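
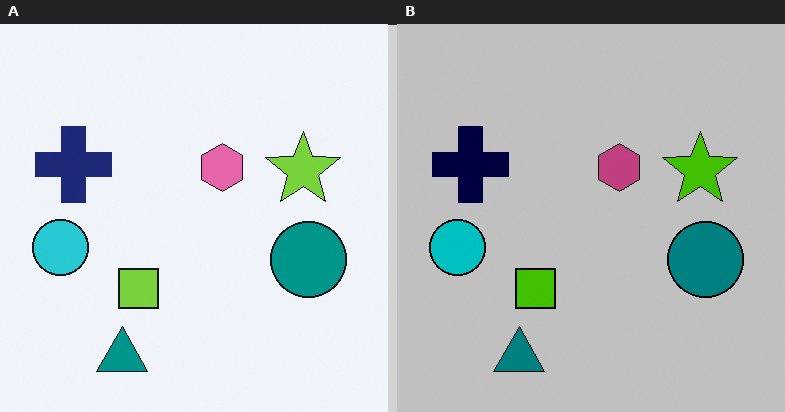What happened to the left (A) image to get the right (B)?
The transformation is: heavily posterized to just a handful of flat colors.

Each flat color has snapped to a coarser quantized level — most visibly, the near-white background has dropped to a flat grey.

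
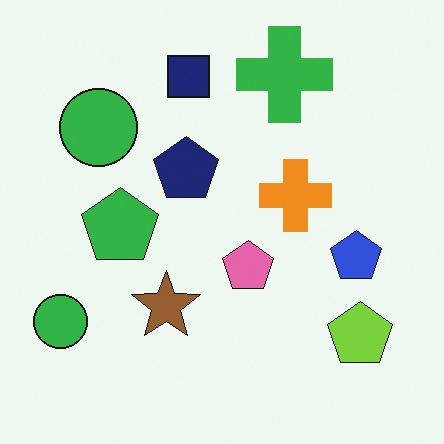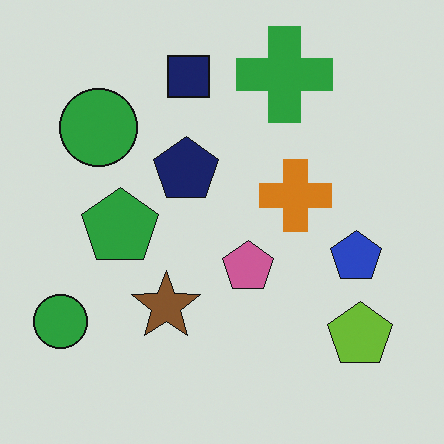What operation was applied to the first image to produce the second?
The image was darkened a little.

Every pixel — background and shapes alike — is uniformly darkened.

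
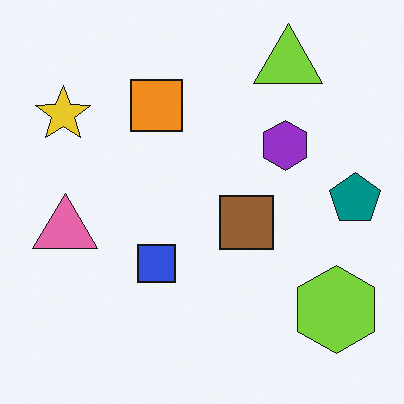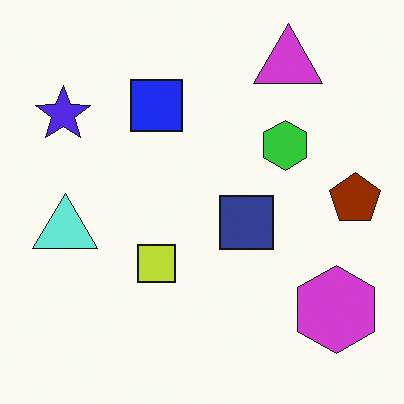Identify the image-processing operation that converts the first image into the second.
It was hue-shifted by a large amount.

Every shape's color has rotated by the same amount around the hue wheel — a uniform hue shift.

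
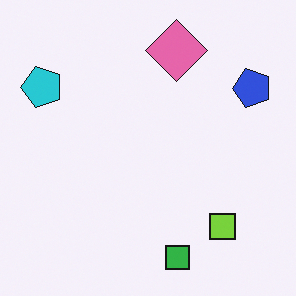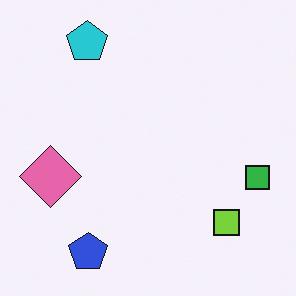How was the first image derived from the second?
The first image is the second transposed (reflected across the top-left ↔ bottom-right diagonal).

Shapes have swapped their row and column positions — what was in the top-right is now in the bottom-left — a diagonal reflection.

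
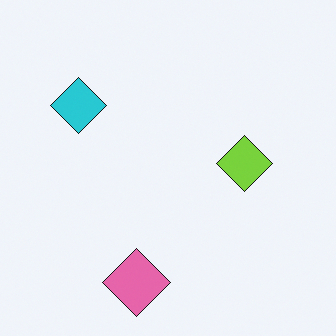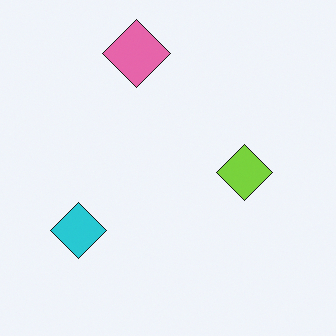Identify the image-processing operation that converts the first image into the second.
The second image is the first flipped vertically (top ↔ bottom).

The pink diamond is in the bottom of the first image and the top of the second — shapes on opposite sides of the horizontal midline have swapped in a mirror flip.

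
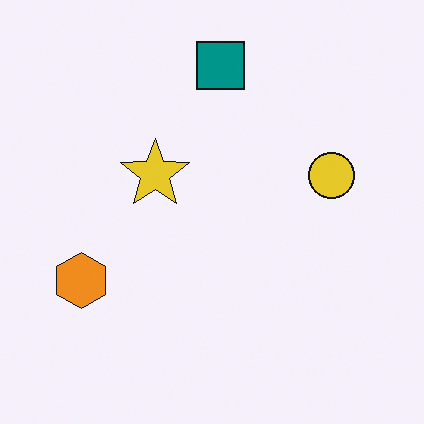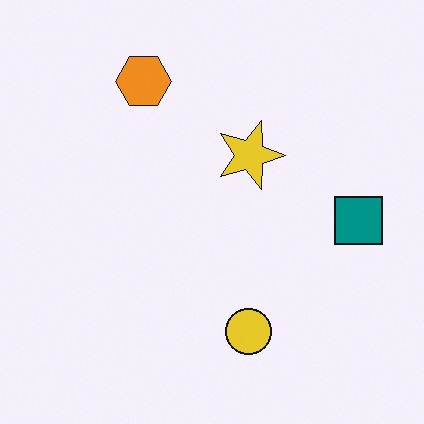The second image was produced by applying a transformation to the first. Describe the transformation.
It was rotated 90° clockwise.

The orange hexagon sits in the left of the first image and the top of the second — consistent with a whole-image 90° clockwise rotation.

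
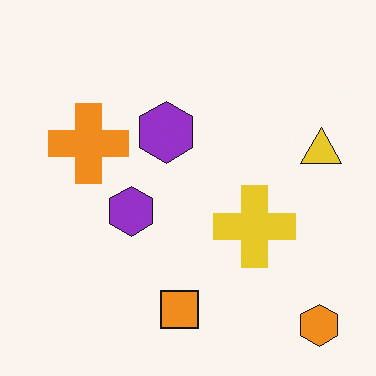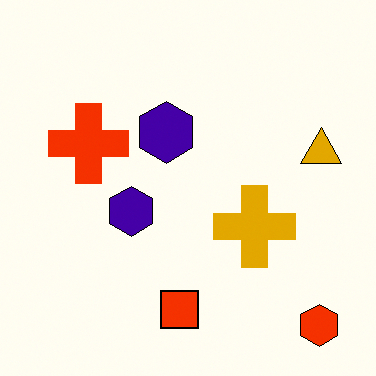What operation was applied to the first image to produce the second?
The transformation is: boosted in contrast.

Tones are pushed away from mid-grey across the whole image — a global contrast change.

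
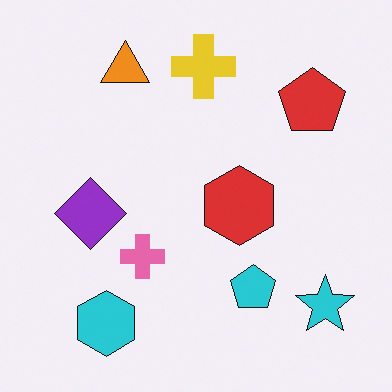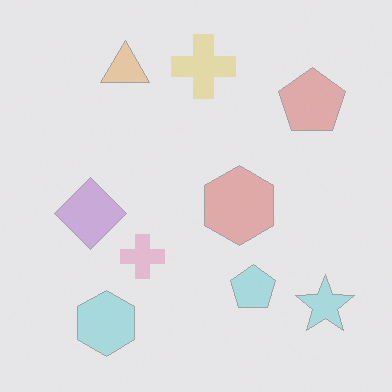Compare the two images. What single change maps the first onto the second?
The image was washed out (contrast reduced).

Tones are pushed toward mid-grey across the whole image — a global contrast change.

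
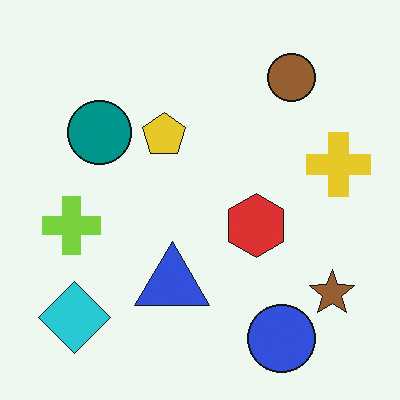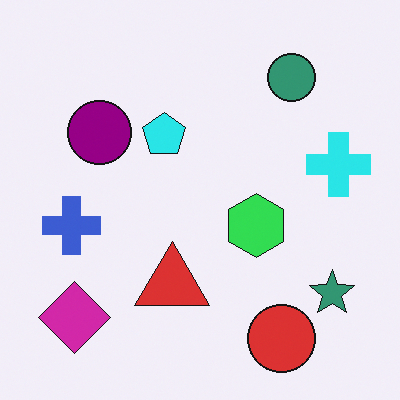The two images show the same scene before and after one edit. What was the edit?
The transformation is: hue-shifted by a moderate amount.

Every shape's color has rotated by the same amount around the hue wheel — a uniform hue shift.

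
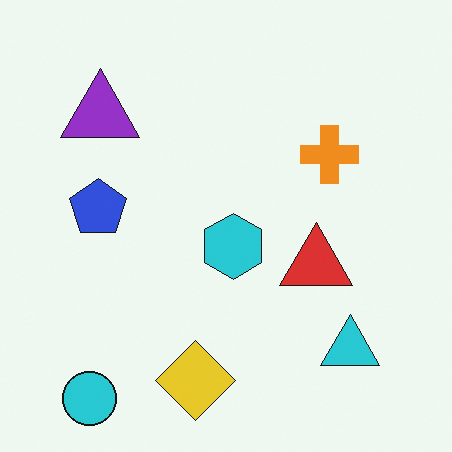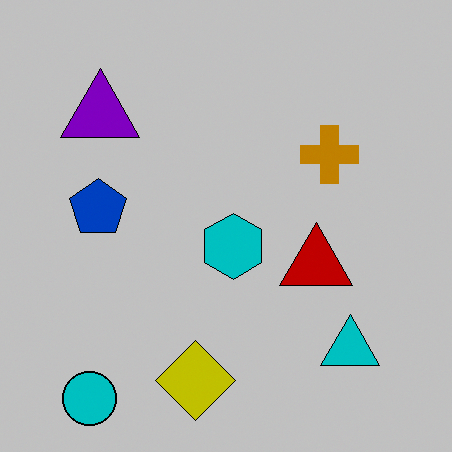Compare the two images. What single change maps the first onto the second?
The second image is the first aggressively posterized.

Each flat color has snapped to a coarser quantized level — most visibly, the near-white background has dropped to a flat grey.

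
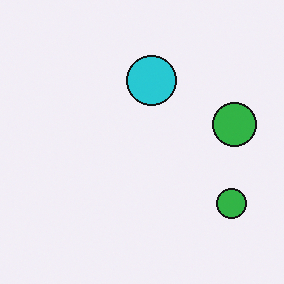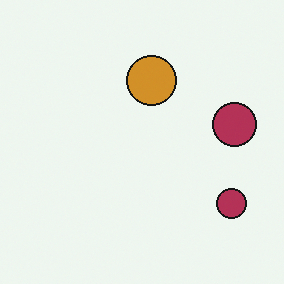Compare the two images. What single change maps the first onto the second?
The second image is the first hue-shifted through roughly half the color wheel.

Every shape's color has rotated by the same amount around the hue wheel — a uniform hue shift.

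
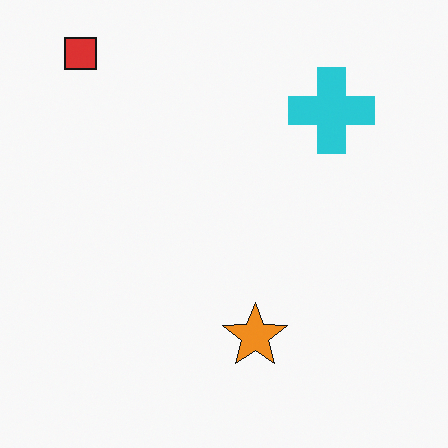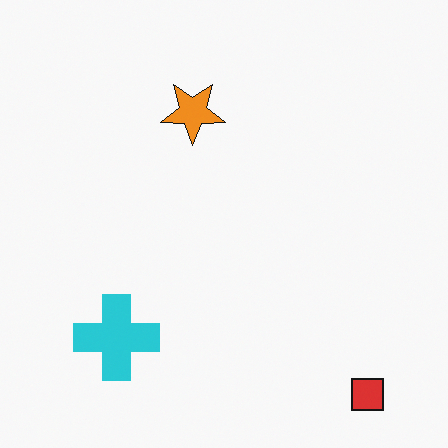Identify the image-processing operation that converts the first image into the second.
The transformation is: rotated 180°.

The red square sits in the top-left of the first image and the bottom-right of the second — consistent with a whole-image 180° rotation.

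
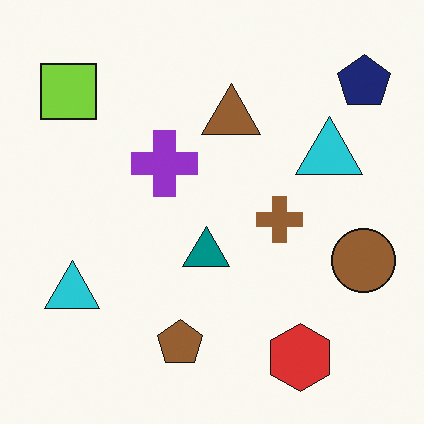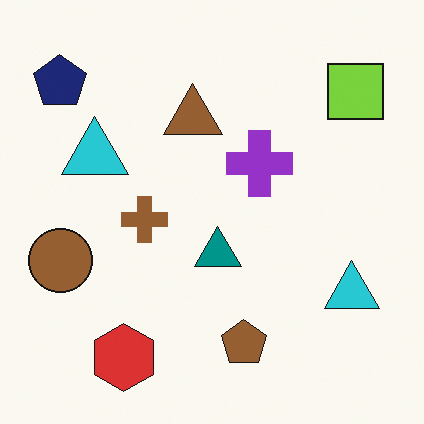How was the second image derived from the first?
The image was flipped horizontally (left ↔ right).

The navy pentagon is in the top-right of the first image and the top-left of the second — shapes on opposite sides of the vertical midline have swapped in a mirror flip.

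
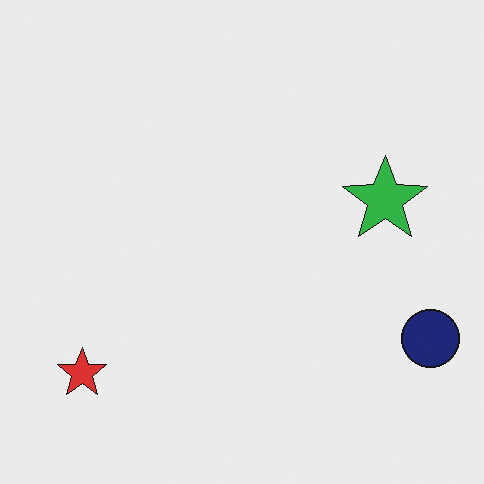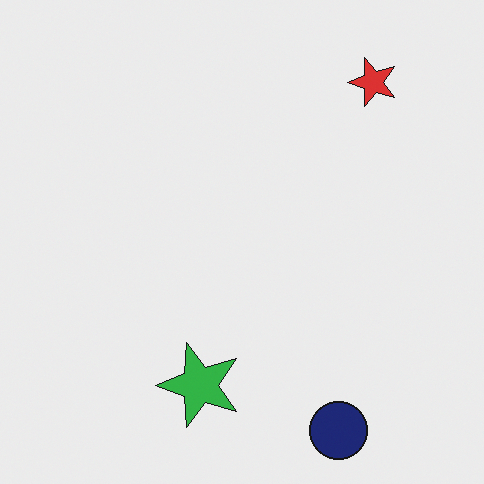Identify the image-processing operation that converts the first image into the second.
It was transposed (reflected across the top-left ↔ bottom-right diagonal).

Shapes have swapped their row and column positions — what was in the top-right is now in the bottom-left — a diagonal reflection.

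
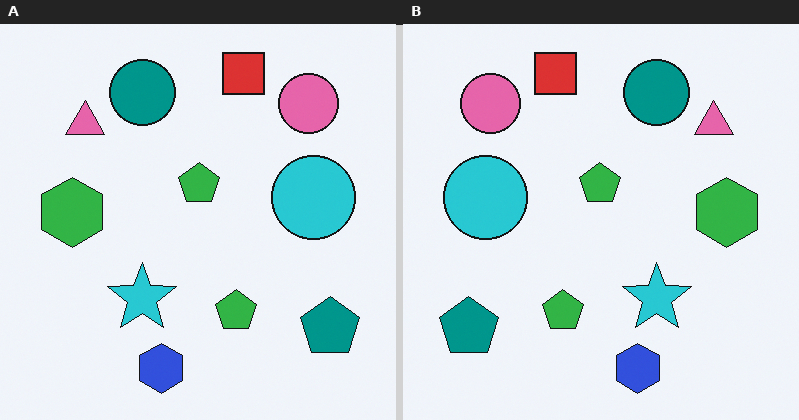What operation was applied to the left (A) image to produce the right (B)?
Flipped horizontally (left ↔ right).

The teal pentagon is in the bottom-right of the left (A) image and the bottom-left of the right (B) — shapes on opposite sides of the vertical midline have swapped in a mirror flip.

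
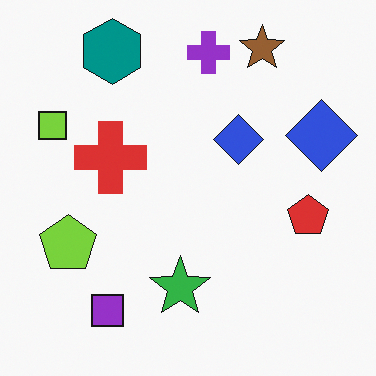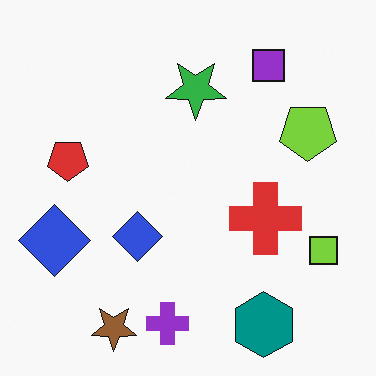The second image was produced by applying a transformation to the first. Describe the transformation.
The transformation is: rotated 180°.

The brown star sits in the top-right of the first image and the bottom-left of the second — consistent with a whole-image 180° rotation.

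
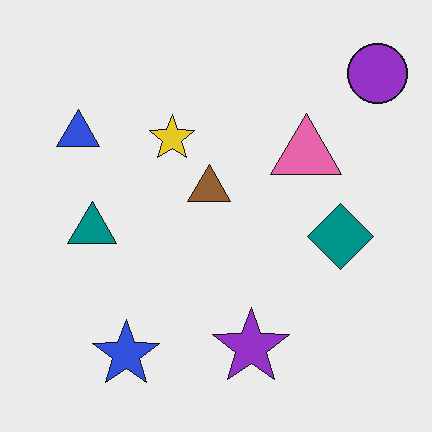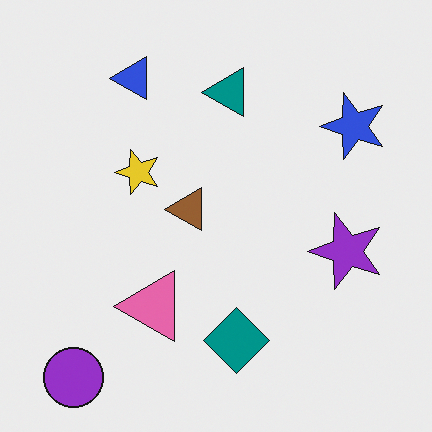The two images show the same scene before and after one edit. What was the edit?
It was transposed (reflected across the top-left ↔ bottom-right diagonal).

Shapes have swapped their row and column positions — what was in the top-right is now in the bottom-left — a diagonal reflection.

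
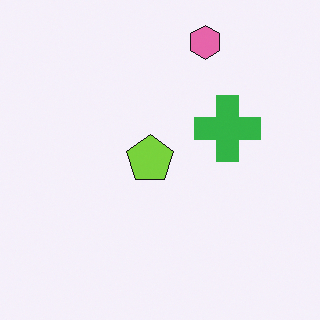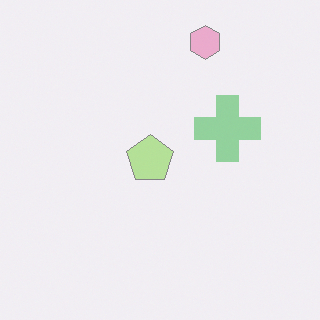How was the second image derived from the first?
The transformation is: given much lower contrast.

Tones are pushed toward mid-grey across the whole image — a global contrast change.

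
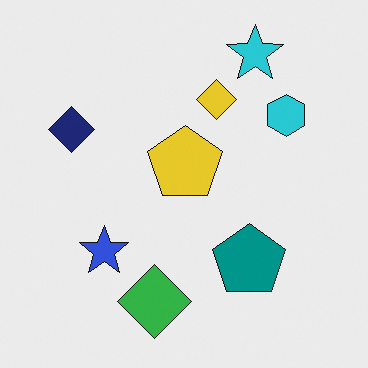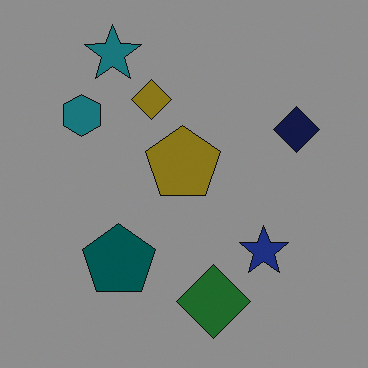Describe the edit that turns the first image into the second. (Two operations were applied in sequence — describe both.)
It was substantially darkened, then flipped horizontally (left ↔ right).

Every pixel — background and shapes alike — is uniformly darkened. The navy diamond is in the left of the first image and the right of the second — shapes on opposite sides of the vertical midline have swapped in a mirror flip.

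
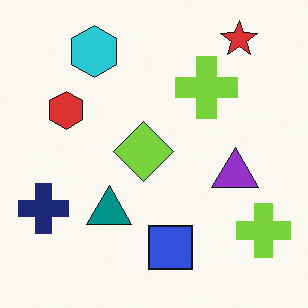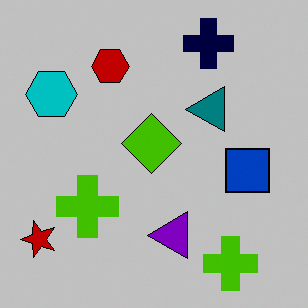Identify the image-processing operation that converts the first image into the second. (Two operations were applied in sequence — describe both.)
The image was heavily posterized to just a handful of flat colors, then transposed (reflected across the top-left ↔ bottom-right diagonal).

Each flat color has snapped to a coarser quantized level — most visibly, the near-white background has dropped to a flat grey. Shapes have swapped their row and column positions — what was in the top-right is now in the bottom-left — a diagonal reflection.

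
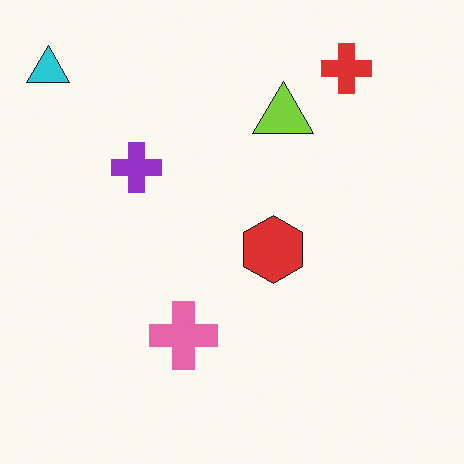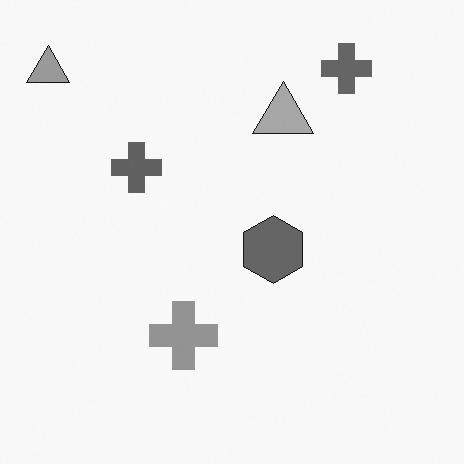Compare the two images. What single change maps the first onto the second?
The transformation is: converted to grayscale.

All color is removed — every shape is now a shade of grey.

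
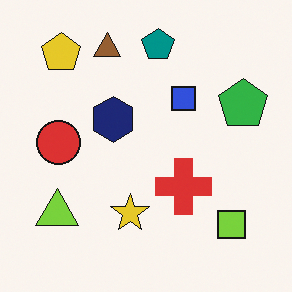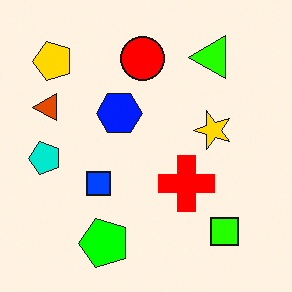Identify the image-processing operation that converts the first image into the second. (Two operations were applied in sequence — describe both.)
The transformation is: transposed (reflected across the top-left ↔ bottom-right diagonal), then heavily oversaturated.

Shapes have swapped their row and column positions — what was in the top-right is now in the bottom-left — a diagonal reflection. All colors are more vivid — a global saturation change.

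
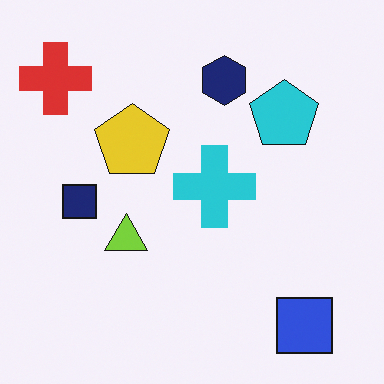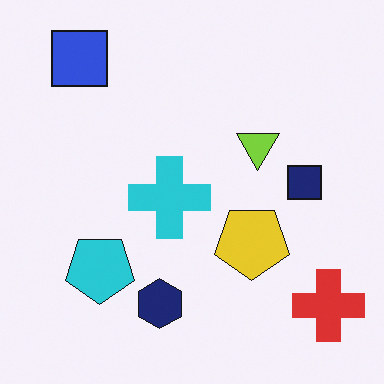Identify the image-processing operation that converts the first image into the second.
The second image is the first rotated 180°.

The red cross sits in the top-left of the first image and the bottom-right of the second — consistent with a whole-image 180° rotation.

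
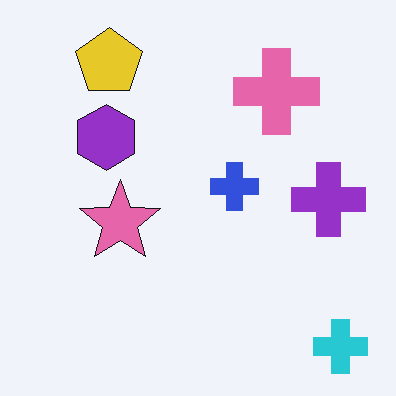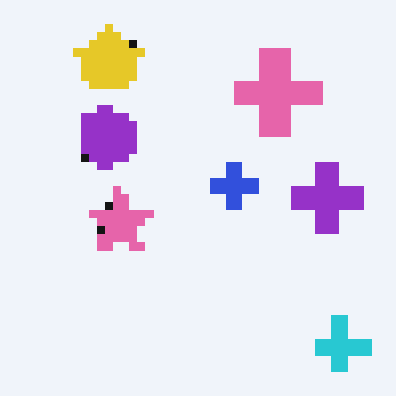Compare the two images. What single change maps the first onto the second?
The transformation is: moderately pixelated.

Shapes are reduced to large square blocks; fine edges and outlines are lost — a downscale-then-upscale (mosaic) effect.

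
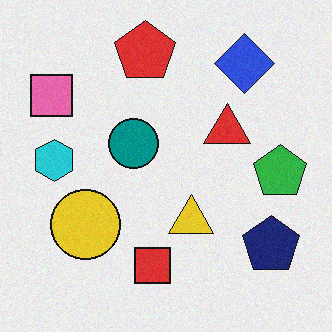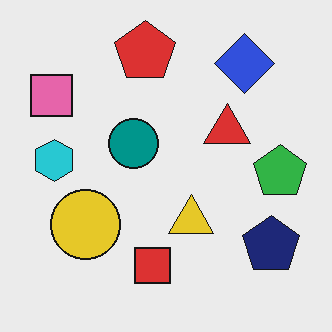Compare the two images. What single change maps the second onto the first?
This is the original image degraded with subtle gaussian noise.

Random speckle covers the whole image, including the flat background.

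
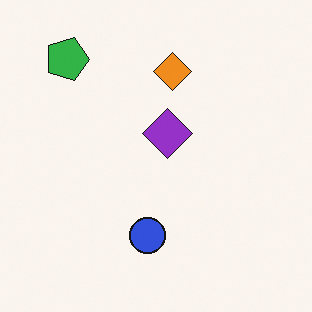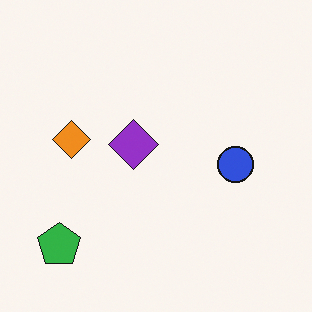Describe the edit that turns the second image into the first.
Rotated 90° clockwise.

The green pentagon sits in the bottom-left of the second image and the top-left of the first — consistent with a whole-image 90° clockwise rotation.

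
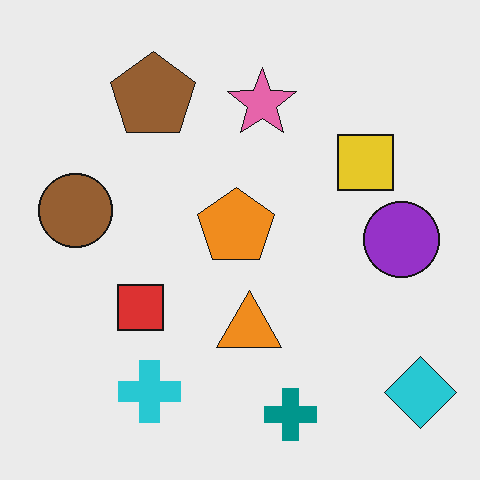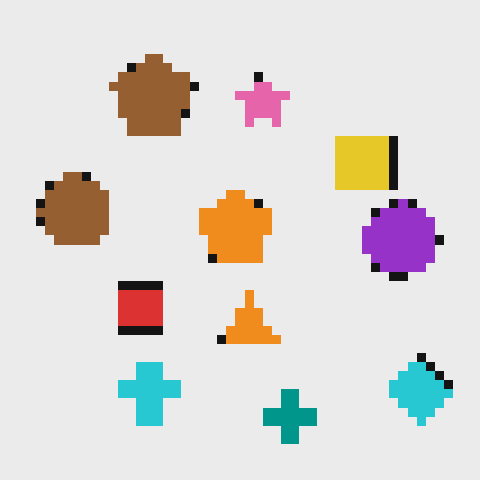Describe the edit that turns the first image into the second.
The transformation is: coarsely pixelated.

Shapes are reduced to large square blocks; fine edges and outlines are lost — a downscale-then-upscale (mosaic) effect.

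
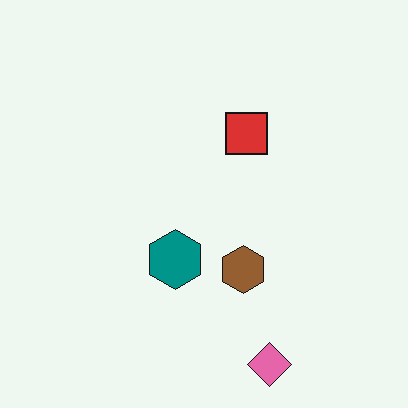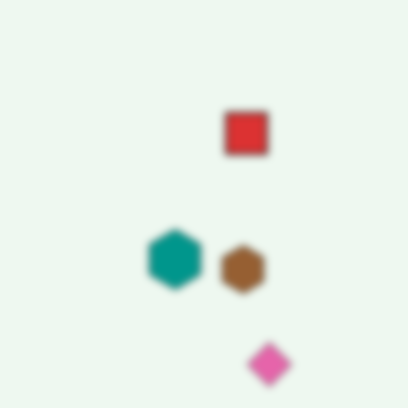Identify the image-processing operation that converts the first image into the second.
The image was moderately blurred.

Shape edges and outlines are uniformly softened across the whole image.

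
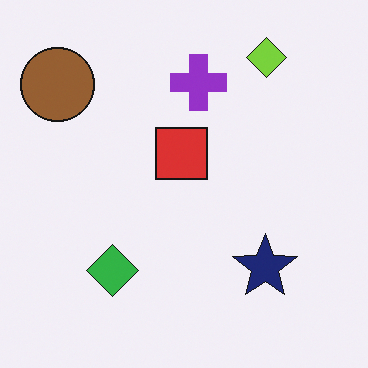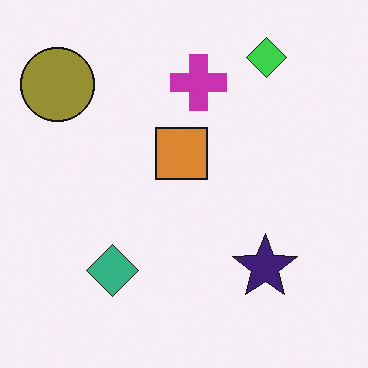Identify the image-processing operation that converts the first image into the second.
It was hue-shifted slightly.

Every shape's color has rotated by the same amount around the hue wheel — a uniform hue shift.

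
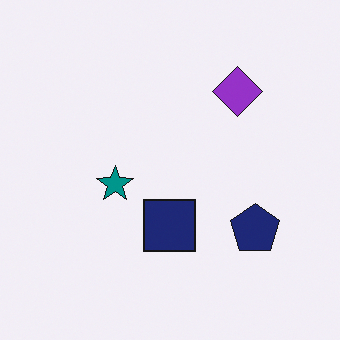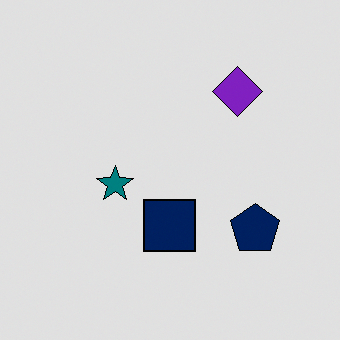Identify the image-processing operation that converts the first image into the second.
This is the original image moderately posterized.

Each flat color has snapped to a coarser quantized level — most visibly, the near-white background has dropped to a flat grey.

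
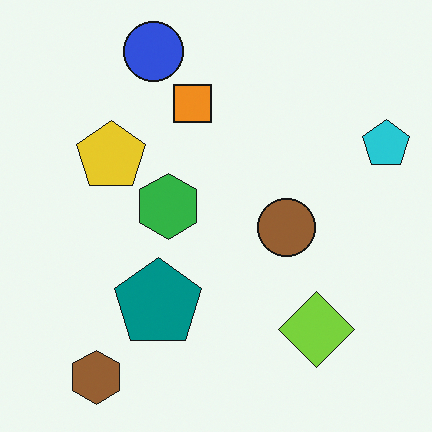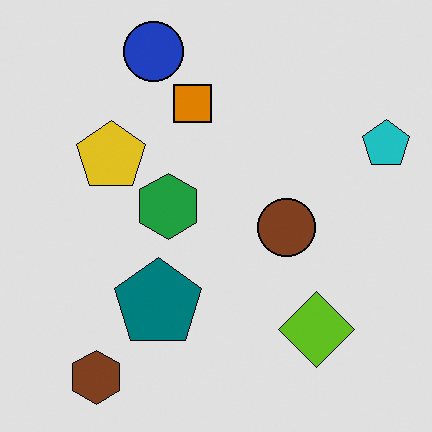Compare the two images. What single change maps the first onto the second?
The transformation is: moderately posterized.

Each flat color has snapped to a coarser quantized level — most visibly, the near-white background has dropped to a flat grey.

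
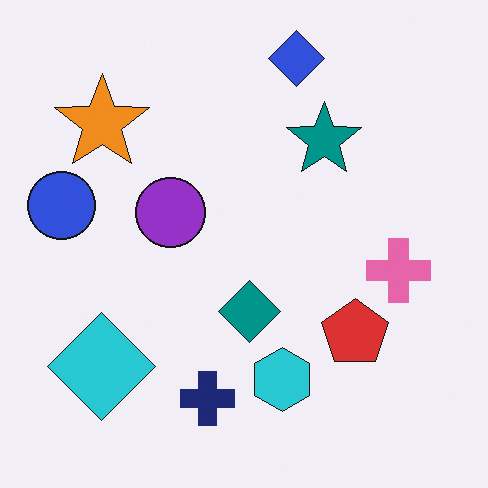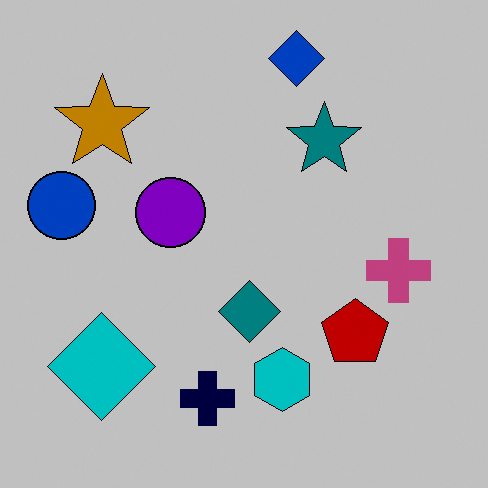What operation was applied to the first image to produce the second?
This is the original image heavily posterized to just a handful of flat colors.

Each flat color has snapped to a coarser quantized level — most visibly, the near-white background has dropped to a flat grey.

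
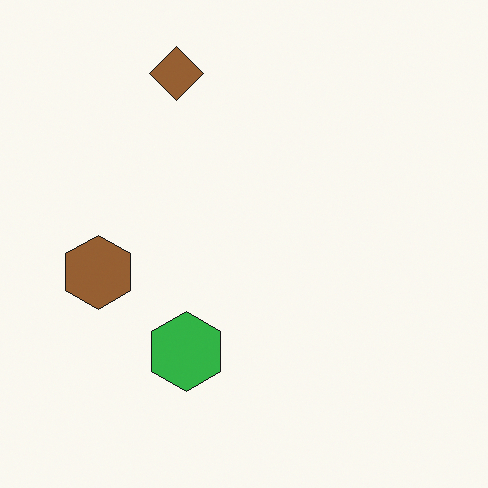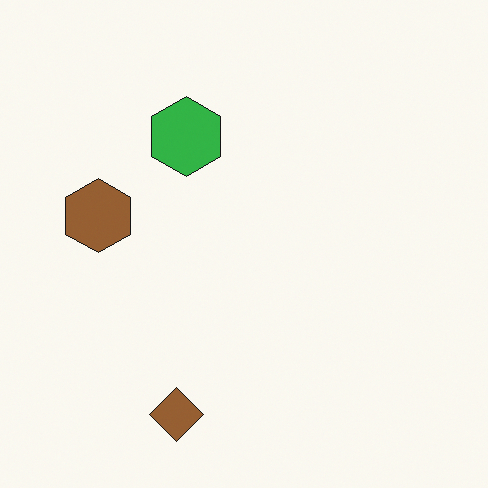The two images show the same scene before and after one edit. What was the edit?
The transformation is: flipped vertically (top ↔ bottom).

The brown diamond is in the top of the first image and the bottom of the second — shapes on opposite sides of the horizontal midline have swapped in a mirror flip.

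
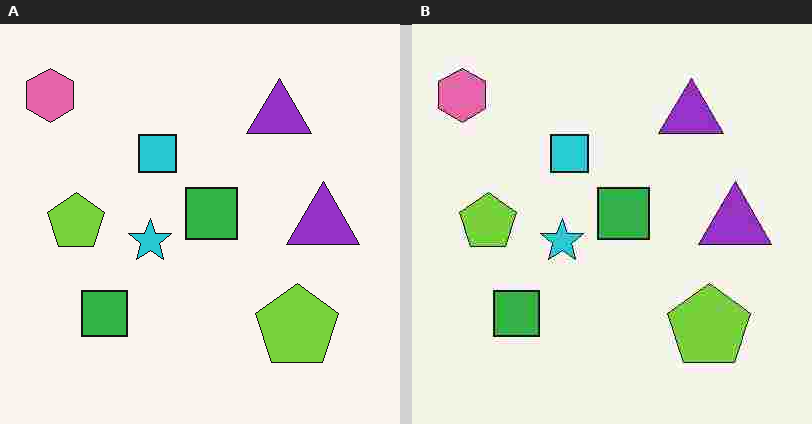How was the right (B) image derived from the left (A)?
This is the original image heavily JPEG-compressed with obvious blocking artifacts.

Blocky 8×8 compression artifacts appear around shape edges and the flat background shows ringing — characteristic JPEG degradation.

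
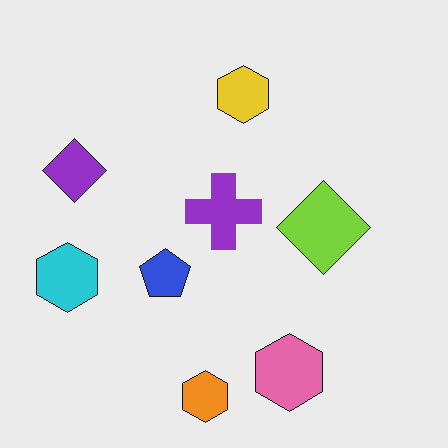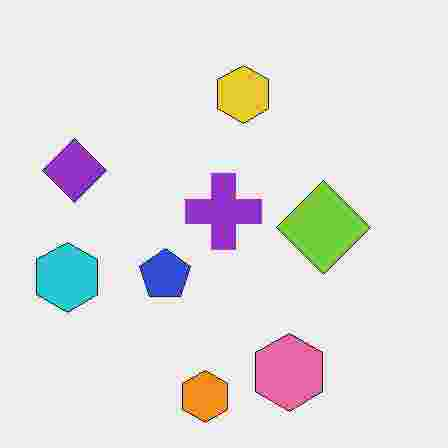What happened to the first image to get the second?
It was degraded with heavy JPEG compression.

Blocky 8×8 compression artifacts appear around shape edges and the flat background shows ringing — characteristic JPEG degradation.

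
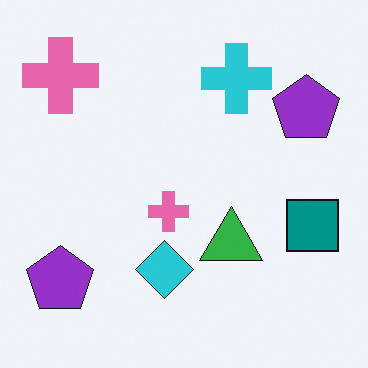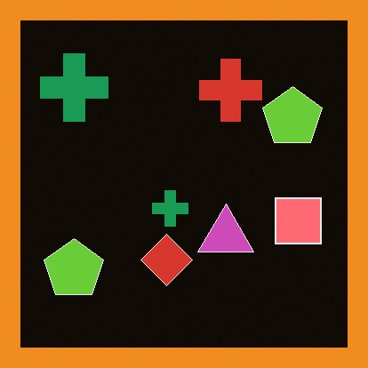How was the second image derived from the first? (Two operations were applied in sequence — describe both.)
The image was color-inverted (negative), then framed with a orange border.

The light background has become dark and every shape's color is its complement — a photographic negative. A solid orange frame runs around the edge of the second image, with the content slightly shrunk inside it.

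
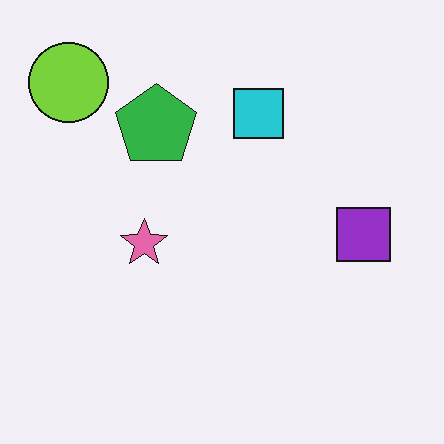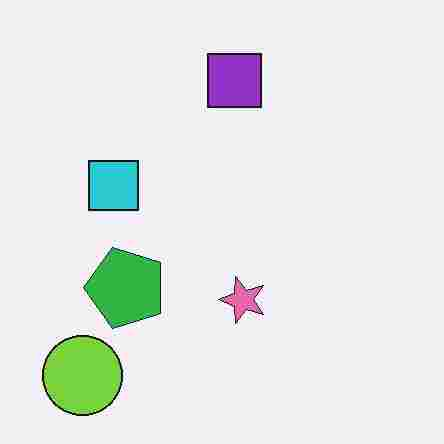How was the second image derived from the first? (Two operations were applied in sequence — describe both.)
The transformation is: rotated 90° counter-clockwise, then heavily JPEG-compressed with obvious blocking artifacts.

The lime circle sits in the top-left of the first image and the bottom-left of the second — consistent with a whole-image 90° counter-clockwise rotation. Blocky 8×8 compression artifacts appear around shape edges and the flat background shows ringing — characteristic JPEG degradation.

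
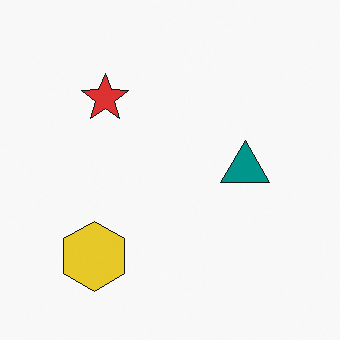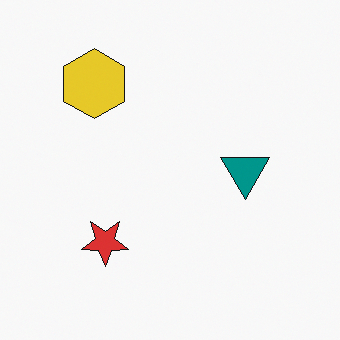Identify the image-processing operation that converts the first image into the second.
It was flipped vertically (top ↔ bottom).

The yellow hexagon is in the bottom-left of the first image and the top-left of the second — shapes on opposite sides of the horizontal midline have swapped in a mirror flip.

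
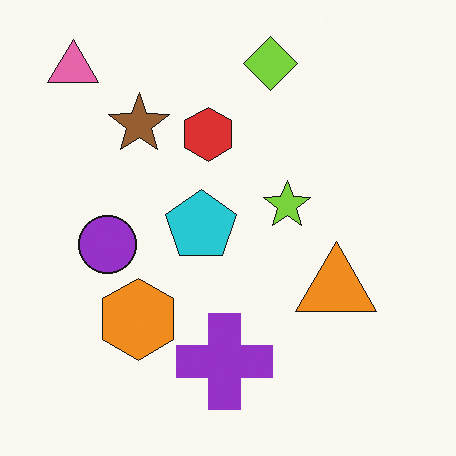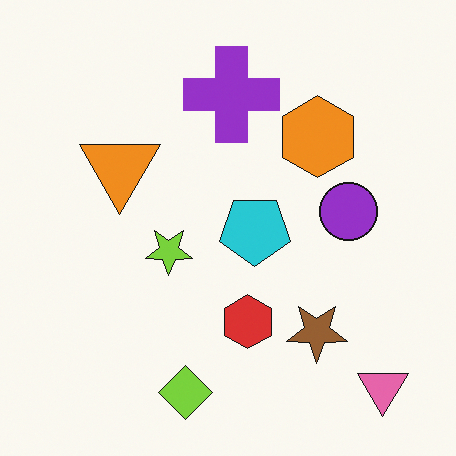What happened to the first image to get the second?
It was rotated 180°.

The pink triangle sits in the top-left of the first image and the bottom-right of the second — consistent with a whole-image 180° rotation.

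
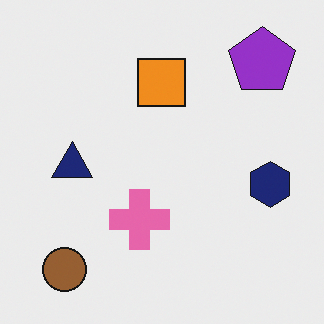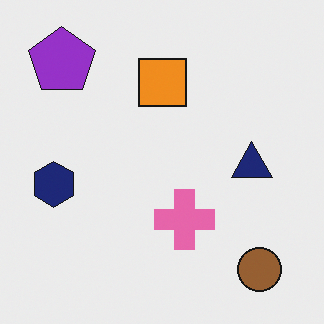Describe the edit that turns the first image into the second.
This is the original image flipped horizontally (left ↔ right).

The navy hexagon is in the right of the first image and the left of the second — shapes on opposite sides of the vertical midline have swapped in a mirror flip.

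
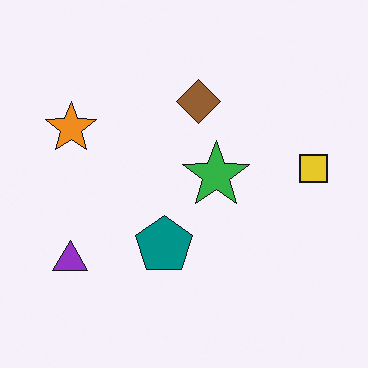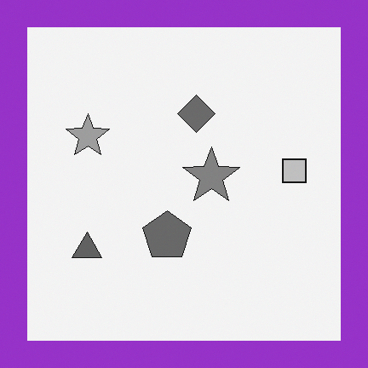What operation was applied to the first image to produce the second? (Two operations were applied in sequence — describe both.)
The transformation is: converted to grayscale, then framed with a purple border.

All color is removed — every shape is now a shade of grey. A solid purple frame runs around the edge of the second image, with the content slightly shrunk inside it.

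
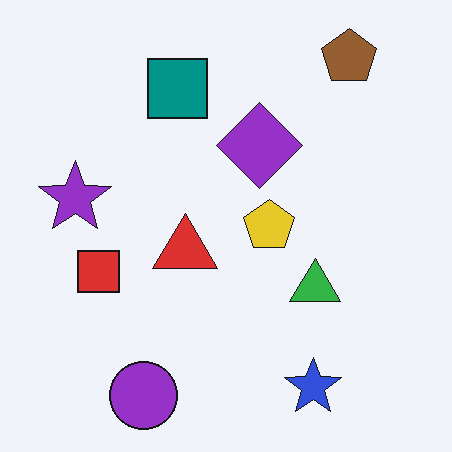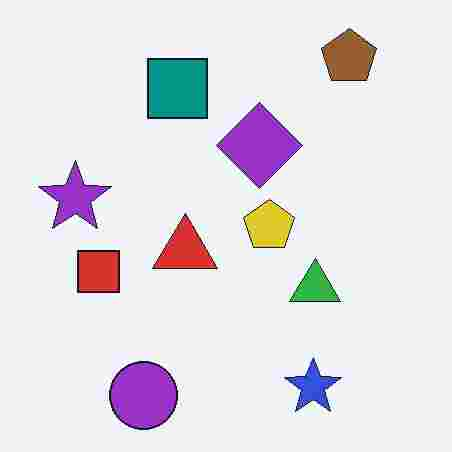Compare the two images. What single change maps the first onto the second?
The transformation is: degraded with heavy JPEG compression.

Blocky 8×8 compression artifacts appear around shape edges and the flat background shows ringing — characteristic JPEG degradation.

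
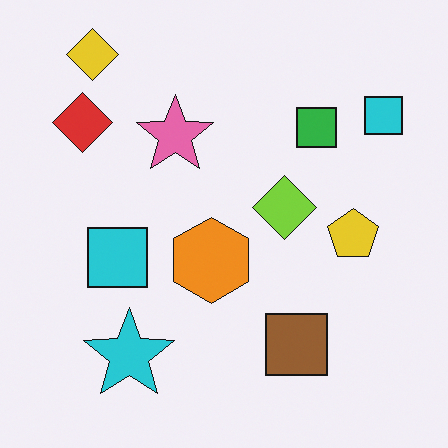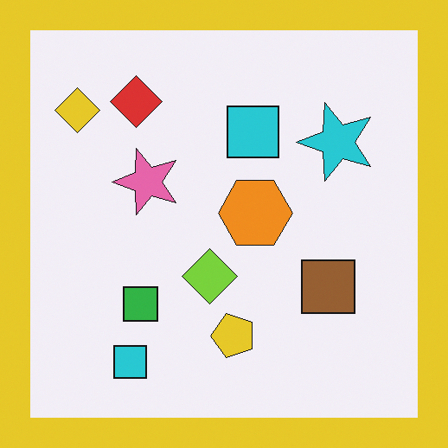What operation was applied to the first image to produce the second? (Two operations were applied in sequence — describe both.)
The image was transposed (reflected across the top-left ↔ bottom-right diagonal), then framed with a yellow border.

Shapes have swapped their row and column positions — what was in the top-right is now in the bottom-left — a diagonal reflection. A solid yellow frame runs around the edge of the second image, with the content slightly shrunk inside it.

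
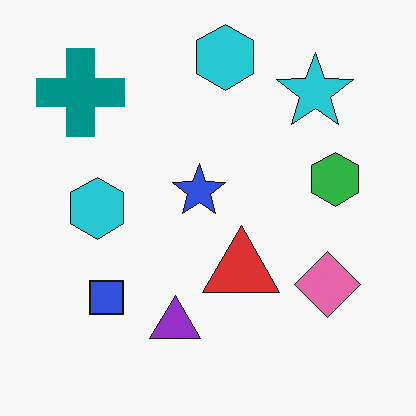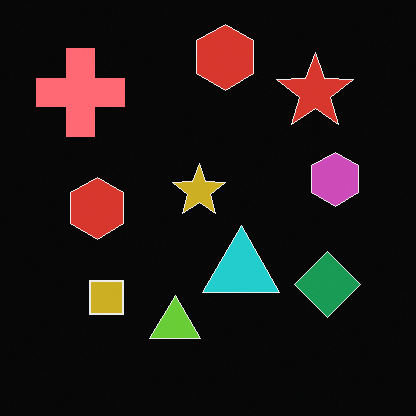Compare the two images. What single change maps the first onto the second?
The transformation is: color-inverted (negative).

The light background has become dark and every shape's color is its complement — a photographic negative.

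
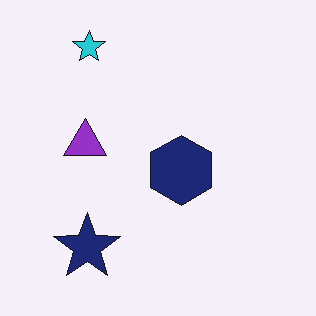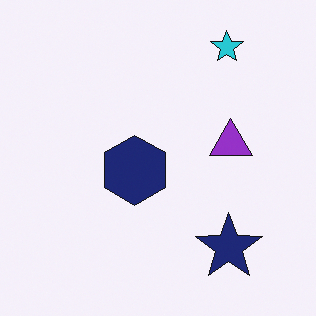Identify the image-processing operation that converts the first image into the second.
This is the original image flipped horizontally (left ↔ right).

The purple triangle is in the left of the first image and the right of the second — shapes on opposite sides of the vertical midline have swapped in a mirror flip.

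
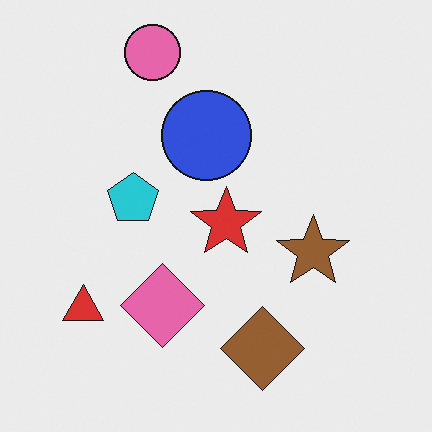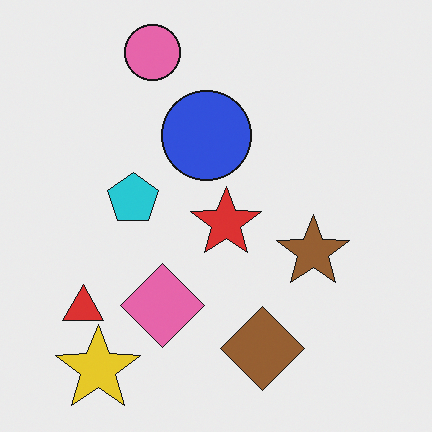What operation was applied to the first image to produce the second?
The second image is the first overlaid with an additional yellow star.

A yellow star appears in the second image that is absent from the first.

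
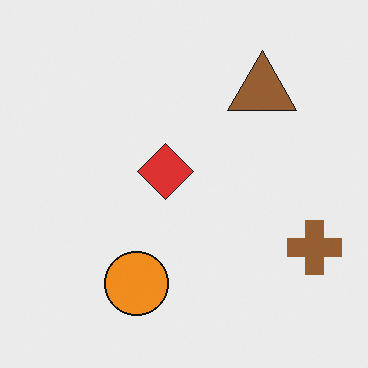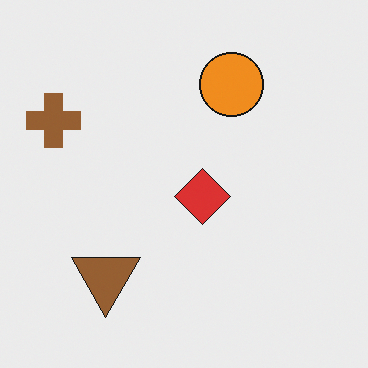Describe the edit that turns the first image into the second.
It was rotated 180°.

The brown cross sits in the bottom-right of the first image and the top-left of the second — consistent with a whole-image 180° rotation.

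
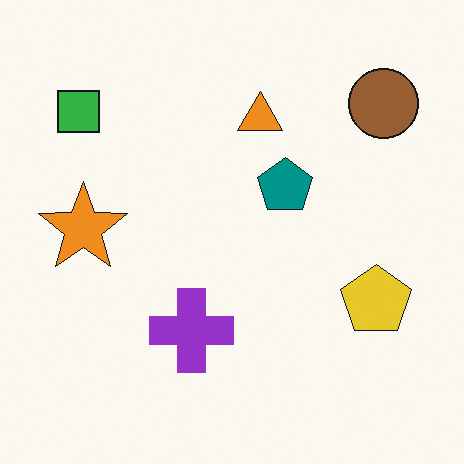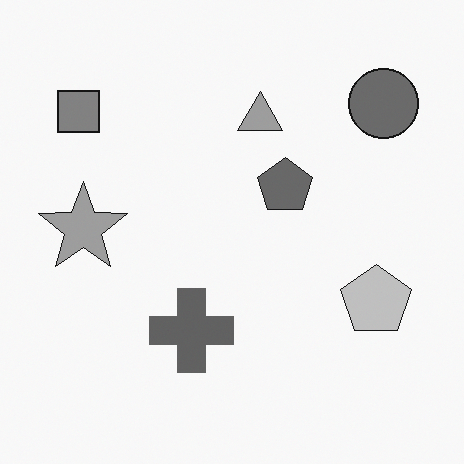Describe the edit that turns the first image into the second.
This is the original image converted to grayscale.

All color is removed — every shape is now a shade of grey.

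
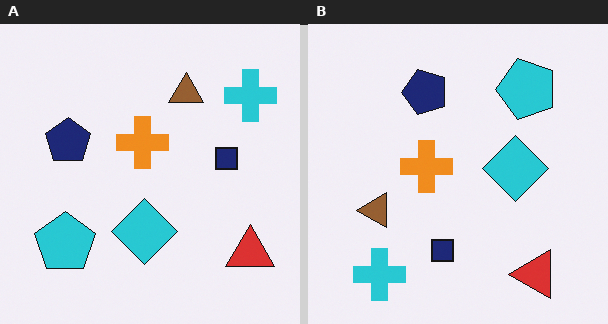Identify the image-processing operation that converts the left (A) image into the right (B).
The image was transposed (reflected across the top-left ↔ bottom-right diagonal).

Shapes have swapped their row and column positions — what was in the top-right is now in the bottom-left — a diagonal reflection.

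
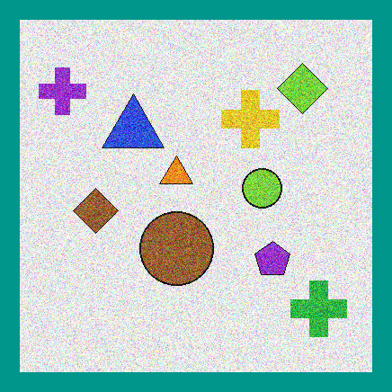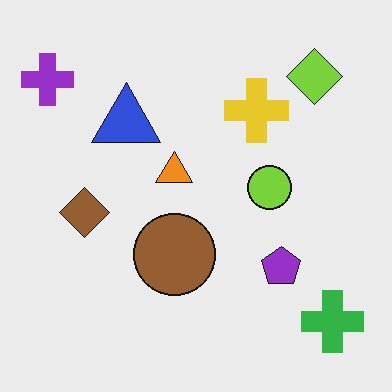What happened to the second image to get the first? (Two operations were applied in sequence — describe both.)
The transformation is: degraded with strong gaussian noise, then framed with a teal border.

Random speckle covers the whole image, including the flat background. A solid teal frame runs around the edge of the first image, with the content slightly shrunk inside it.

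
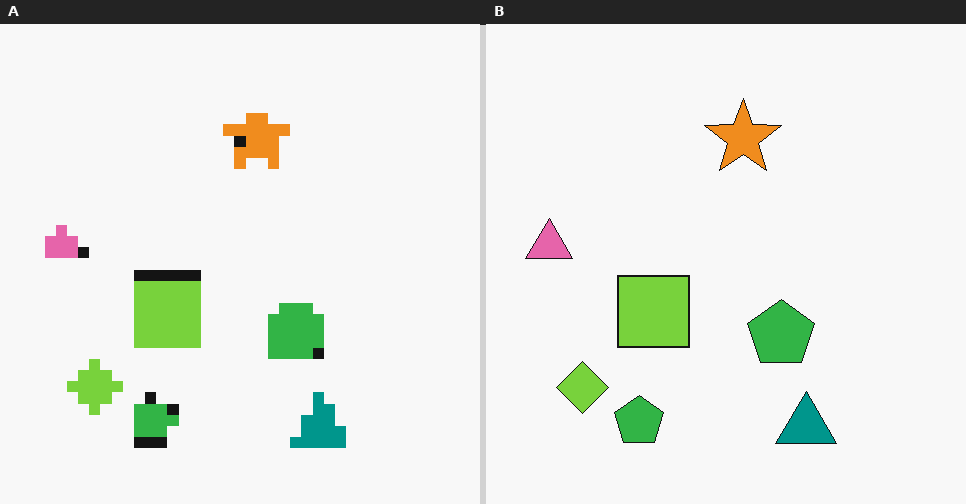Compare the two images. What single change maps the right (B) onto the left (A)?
The image was heavily pixelated into large blocks.

Shapes are reduced to large square blocks; fine edges and outlines are lost — a downscale-then-upscale (mosaic) effect.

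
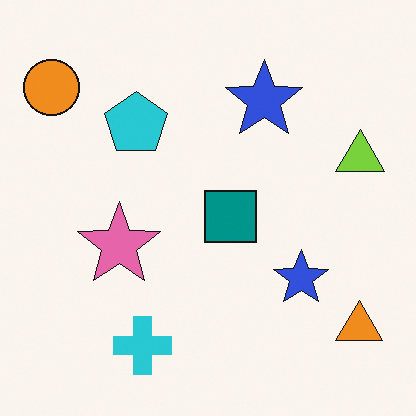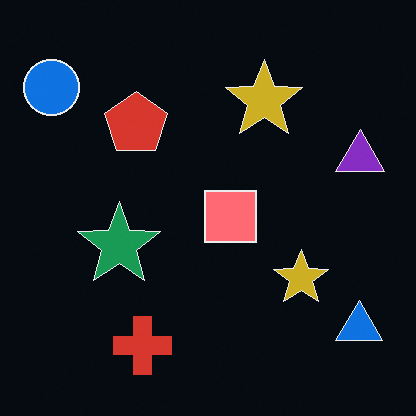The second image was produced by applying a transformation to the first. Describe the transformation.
This is the original image color-inverted (negative).

The light background has become dark and every shape's color is its complement — a photographic negative.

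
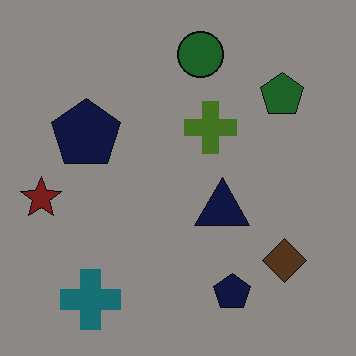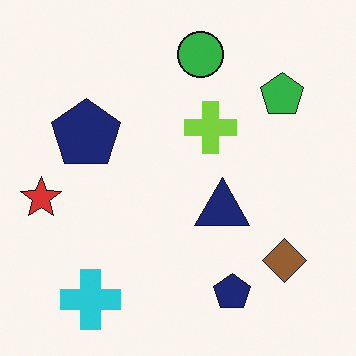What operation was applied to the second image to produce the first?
The transformation is: darkened a lot.

Every pixel — background and shapes alike — is uniformly darkened.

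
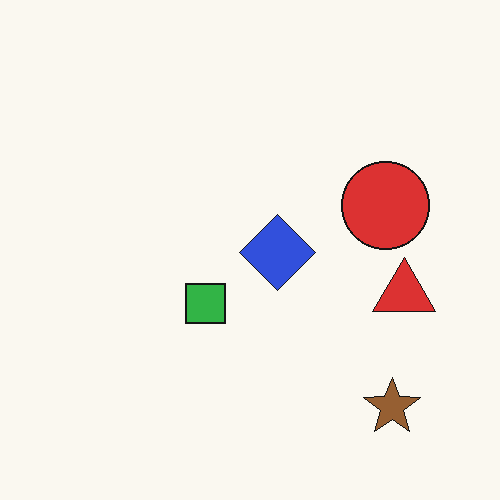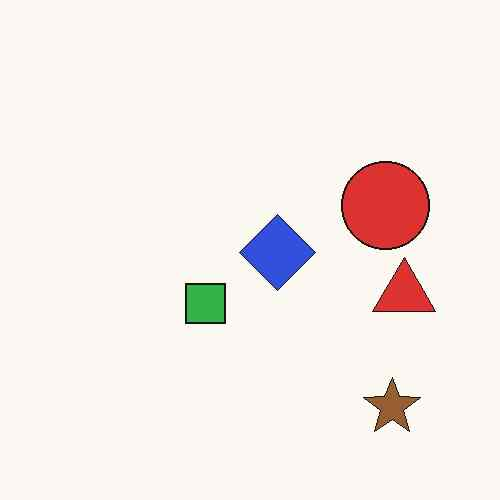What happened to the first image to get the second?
This is the original image given moderate JPEG compression.

Blocky 8×8 compression artifacts appear around shape edges and the flat background shows ringing — characteristic JPEG degradation.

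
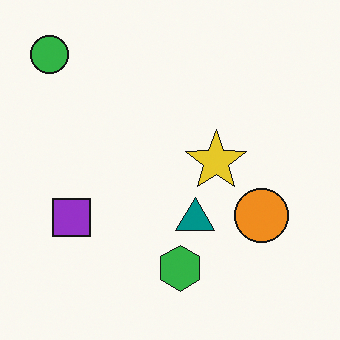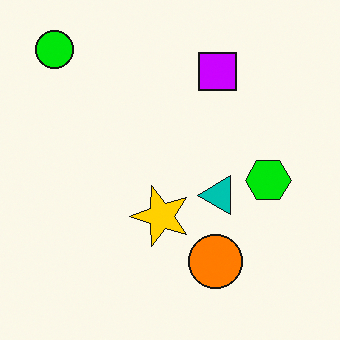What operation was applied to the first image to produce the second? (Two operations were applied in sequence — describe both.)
The second image is the first transposed (reflected across the top-left ↔ bottom-right diagonal), then heavily oversaturated.

Shapes have swapped their row and column positions — what was in the top-right is now in the bottom-left — a diagonal reflection. All colors are more vivid — a global saturation change.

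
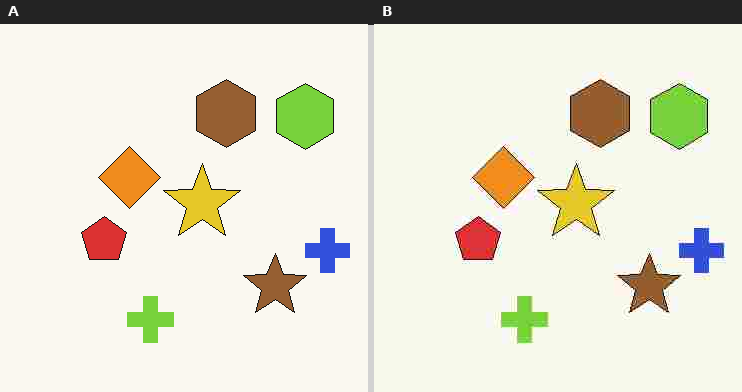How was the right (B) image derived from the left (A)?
The transformation is: heavily JPEG-compressed with obvious blocking artifacts.

Blocky 8×8 compression artifacts appear around shape edges and the flat background shows ringing — characteristic JPEG degradation.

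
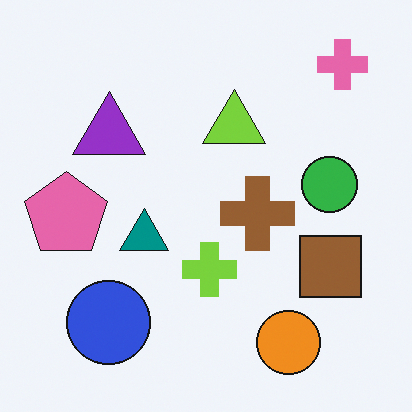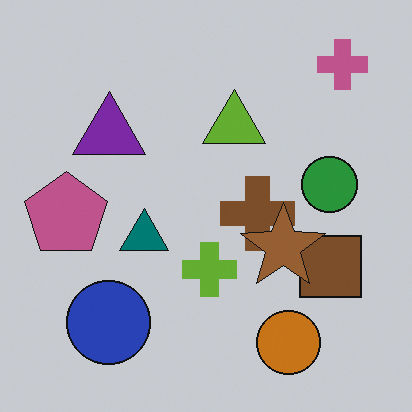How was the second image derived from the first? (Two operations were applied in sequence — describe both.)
The image was darkened a little, then overlaid with an additional brown star.

Every pixel — background and shapes alike — is uniformly darkened. A brown star appears in the second image that is absent from the first.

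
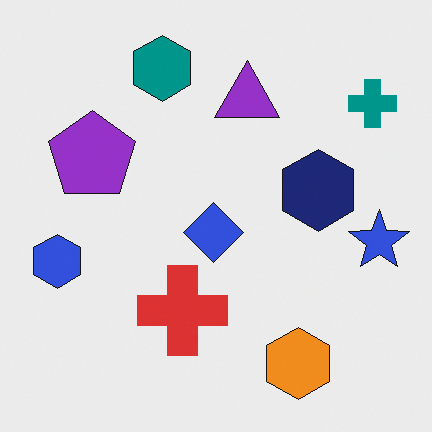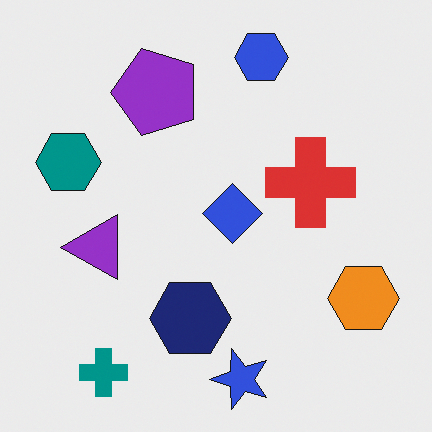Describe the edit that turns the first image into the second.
Transposed (reflected across the top-left ↔ bottom-right diagonal).

Shapes have swapped their row and column positions — what was in the top-right is now in the bottom-left — a diagonal reflection.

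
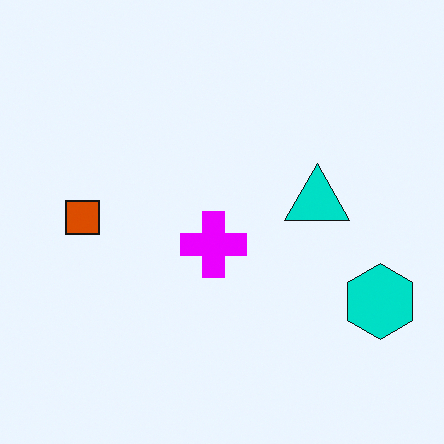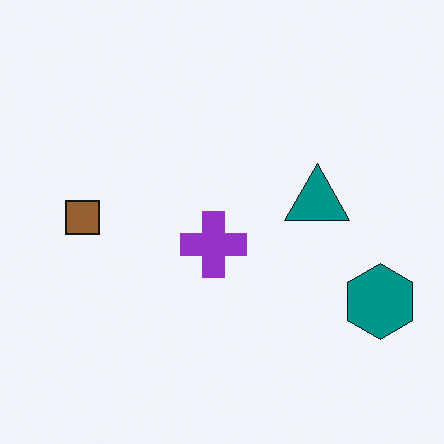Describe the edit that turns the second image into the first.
This is the original image made much more vivid (saturation change).

All colors are more vivid — a global saturation change.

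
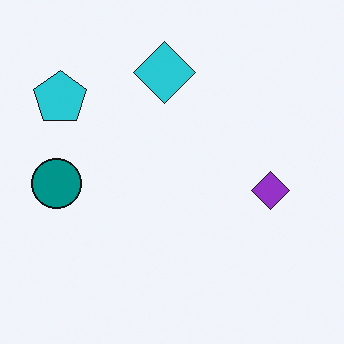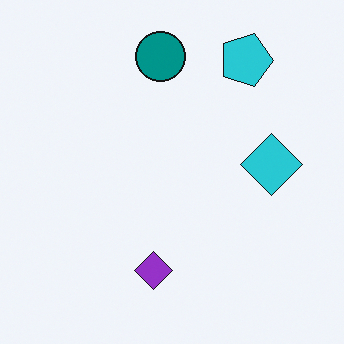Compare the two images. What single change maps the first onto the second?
Rotated 90° clockwise.

The cyan pentagon sits in the top-left of the first image and the top-right of the second — consistent with a whole-image 90° clockwise rotation.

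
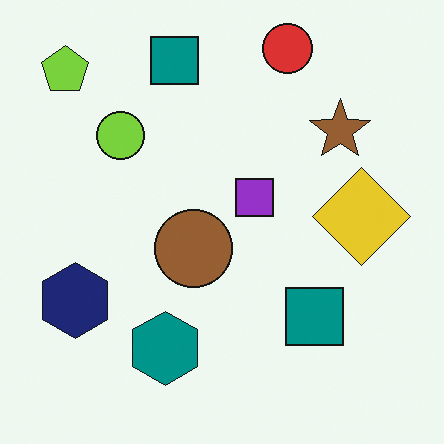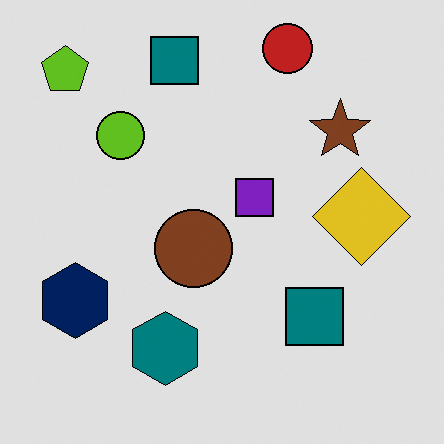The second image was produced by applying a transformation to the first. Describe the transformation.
The second image is the first posterized to a reduced palette.

Each flat color has snapped to a coarser quantized level — most visibly, the near-white background has dropped to a flat grey.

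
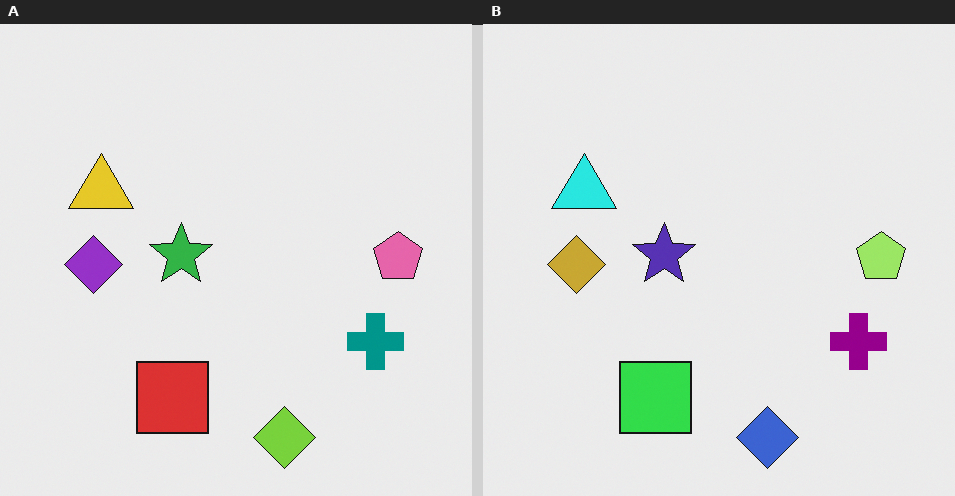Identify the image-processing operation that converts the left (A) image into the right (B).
Hue-shifted noticeably.

Every shape's color has rotated by the same amount around the hue wheel — a uniform hue shift.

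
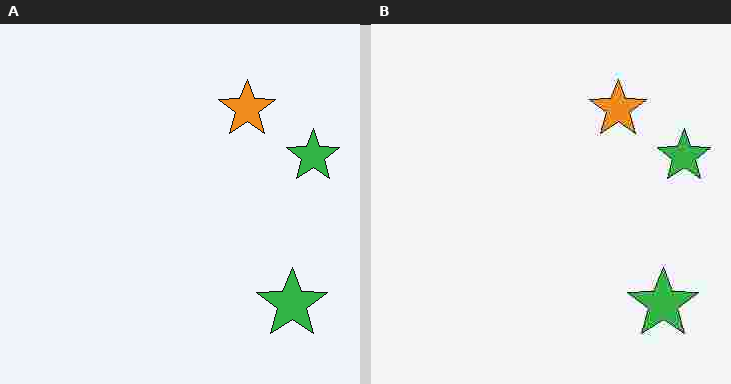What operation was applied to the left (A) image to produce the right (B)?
The transformation is: degraded with heavy JPEG compression.

Blocky 8×8 compression artifacts appear around shape edges and the flat background shows ringing — characteristic JPEG degradation.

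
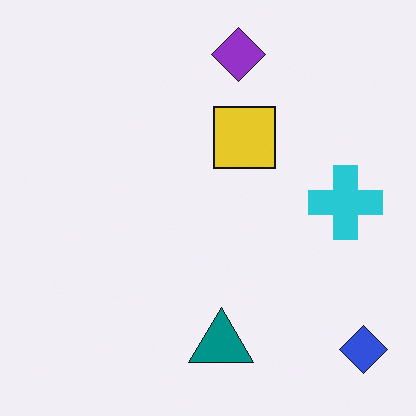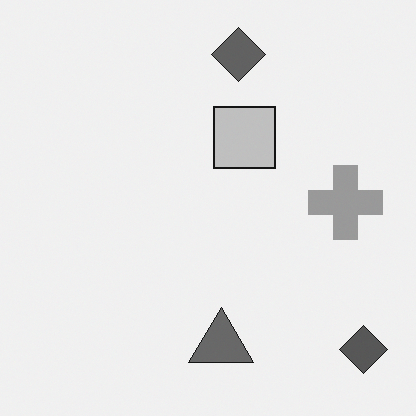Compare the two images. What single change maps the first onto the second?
Converted to grayscale.

All color is removed — every shape is now a shade of grey.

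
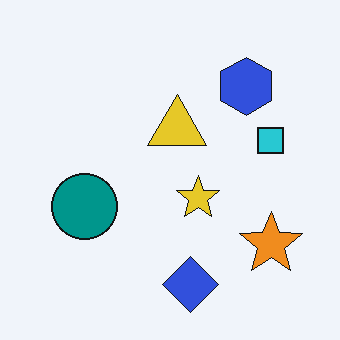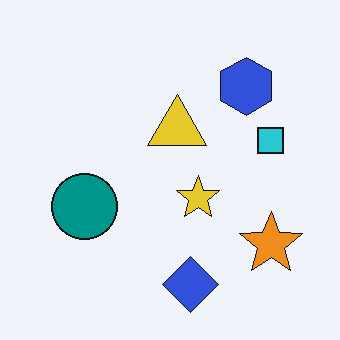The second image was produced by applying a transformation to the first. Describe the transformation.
It was JPEG-compressed with visible artifacts.

Blocky 8×8 compression artifacts appear around shape edges and the flat background shows ringing — characteristic JPEG degradation.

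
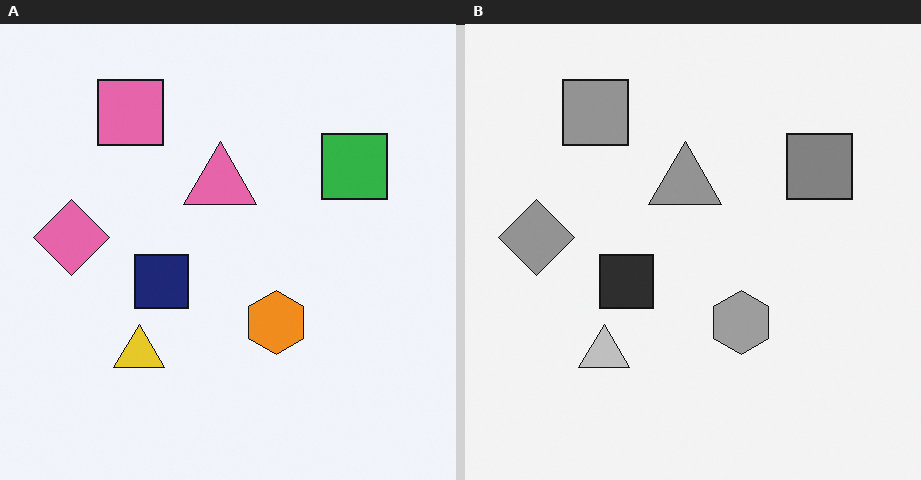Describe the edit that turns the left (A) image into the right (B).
The transformation is: converted to grayscale.

All color is removed — every shape is now a shade of grey.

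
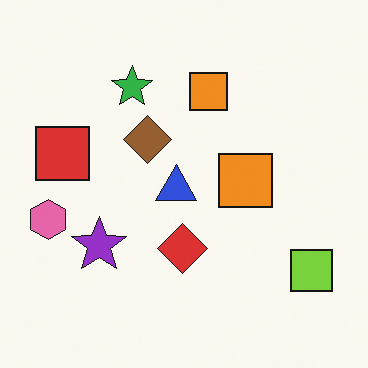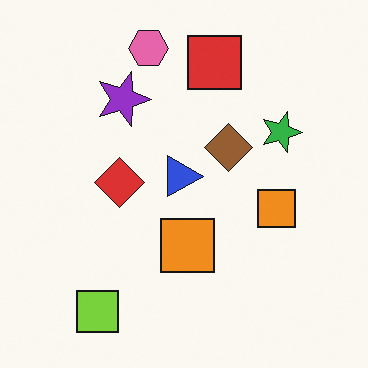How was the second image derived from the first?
The second image is the first rotated 90° clockwise.

The lime square sits in the bottom-right of the first image and the bottom-left of the second — consistent with a whole-image 90° clockwise rotation.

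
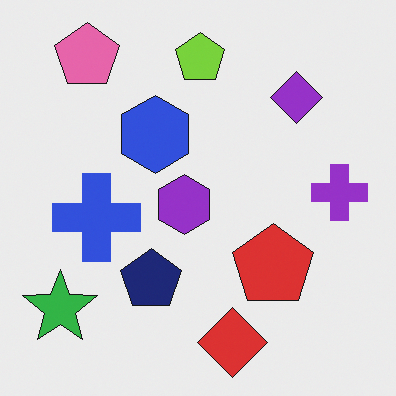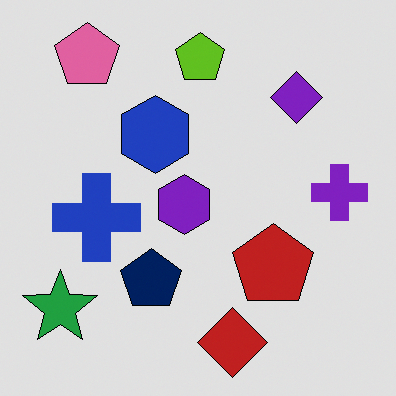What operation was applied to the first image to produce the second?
Moderately posterized.

Each flat color has snapped to a coarser quantized level — most visibly, the near-white background has dropped to a flat grey.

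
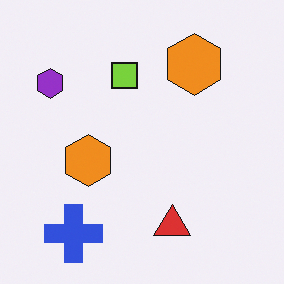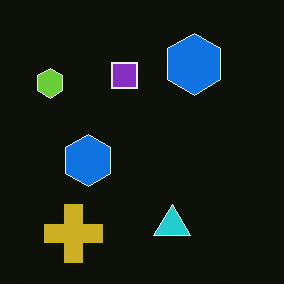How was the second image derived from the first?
The image was color-inverted (negative).

The light background has become dark and every shape's color is its complement — a photographic negative.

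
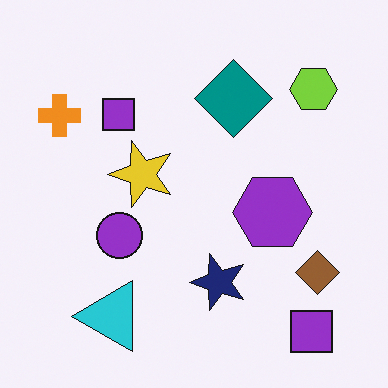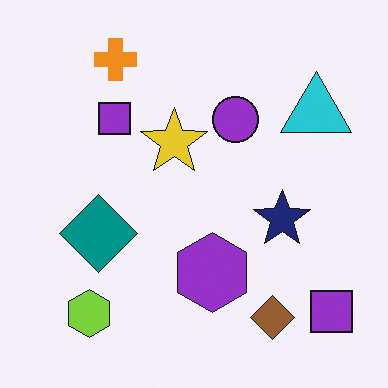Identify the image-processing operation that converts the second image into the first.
The image was transposed (reflected across the top-left ↔ bottom-right diagonal).

Shapes have swapped their row and column positions — what was in the top-right is now in the bottom-left — a diagonal reflection.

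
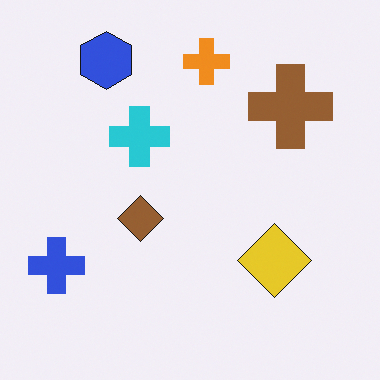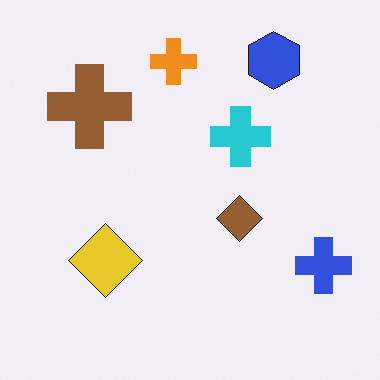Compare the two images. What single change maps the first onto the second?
It was flipped horizontally (left ↔ right).

The blue cross is in the bottom-left of the first image and the bottom-right of the second — shapes on opposite sides of the vertical midline have swapped in a mirror flip.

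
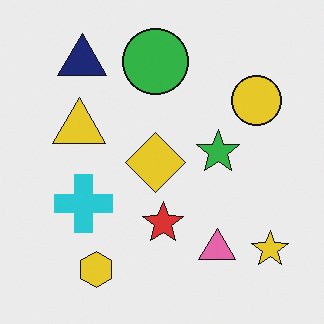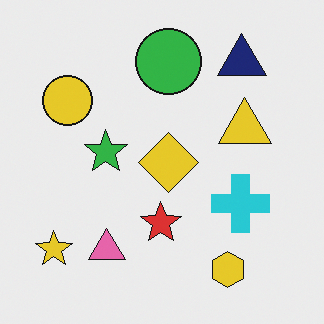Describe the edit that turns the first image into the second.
This is the original image flipped horizontally (left ↔ right).

The yellow star is in the bottom-right of the first image and the bottom-left of the second — shapes on opposite sides of the vertical midline have swapped in a mirror flip.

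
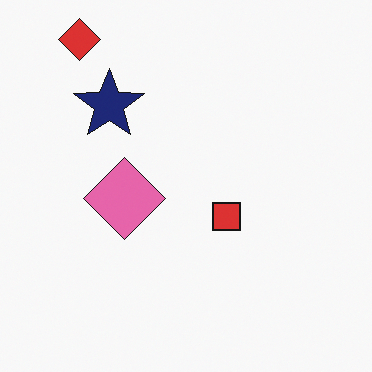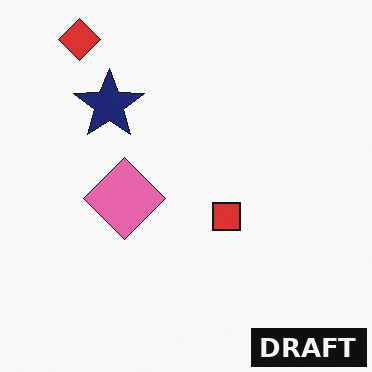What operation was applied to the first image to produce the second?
Watermarked with the text "DRAFT" in the lower-right corner.

A dark label reading "DRAFT" appears in the lower-right corner.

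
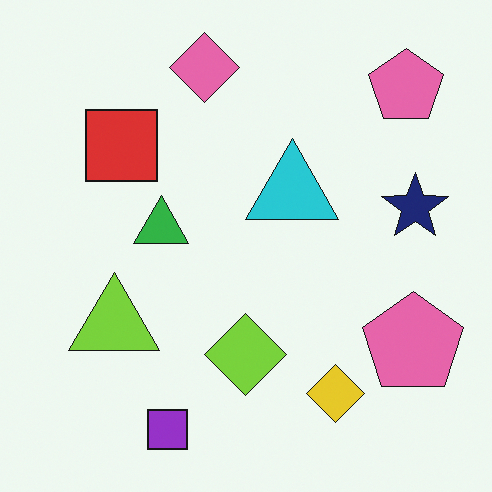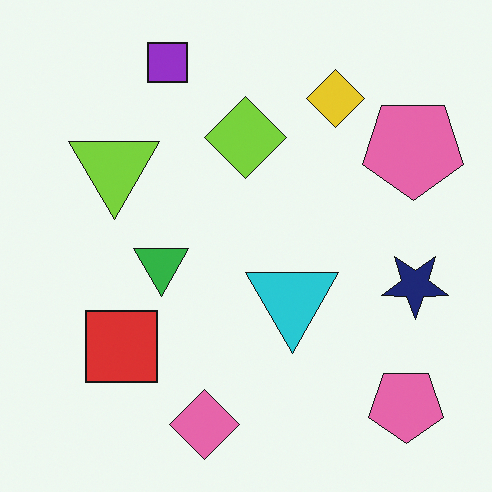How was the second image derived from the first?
It was flipped vertically (top ↔ bottom).

The purple square is in the bottom of the first image and the top of the second — shapes on opposite sides of the horizontal midline have swapped in a mirror flip.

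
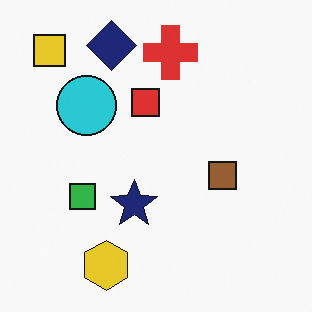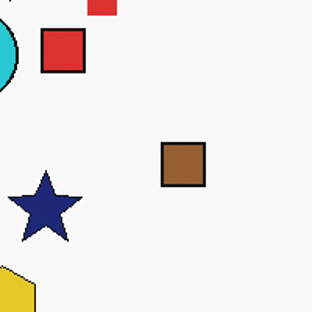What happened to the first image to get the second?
The transformation is: cropped to a modestly smaller region and rescaled.

The visible shapes are larger and the field of view is narrower; shapes near the original edges may be partly or wholly outside the frame — a crop-and-rescale.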